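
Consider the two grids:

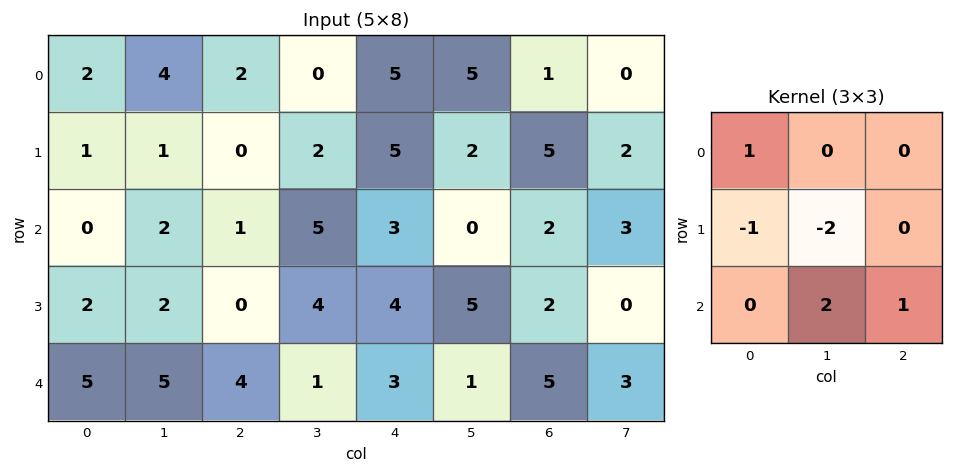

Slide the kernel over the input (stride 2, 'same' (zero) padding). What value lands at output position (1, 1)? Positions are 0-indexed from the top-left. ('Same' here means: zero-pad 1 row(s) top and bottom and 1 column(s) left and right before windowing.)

1

The receptive field on the zero-padded input at this output position is [1 0 2 / 2 1 5 / 2 0 4]. Elementwise product with the kernel and sum: 1·1 + 2·-1 + 1·-2 + 0·2 + 4·1.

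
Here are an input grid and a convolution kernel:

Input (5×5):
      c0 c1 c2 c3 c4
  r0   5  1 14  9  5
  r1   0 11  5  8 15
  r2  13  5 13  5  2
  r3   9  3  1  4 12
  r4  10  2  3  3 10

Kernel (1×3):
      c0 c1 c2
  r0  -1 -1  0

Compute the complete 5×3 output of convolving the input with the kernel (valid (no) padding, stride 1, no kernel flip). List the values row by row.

Output[0,0]: The receptive field on the input at this output position is [5 1 14]. Elementwise product with the kernel and sum: 5·-1 + 1·-1.

-6 -15 -23
-11 -16 -13
-18 -18 -18
-12 -4 -5
-12 -5 -6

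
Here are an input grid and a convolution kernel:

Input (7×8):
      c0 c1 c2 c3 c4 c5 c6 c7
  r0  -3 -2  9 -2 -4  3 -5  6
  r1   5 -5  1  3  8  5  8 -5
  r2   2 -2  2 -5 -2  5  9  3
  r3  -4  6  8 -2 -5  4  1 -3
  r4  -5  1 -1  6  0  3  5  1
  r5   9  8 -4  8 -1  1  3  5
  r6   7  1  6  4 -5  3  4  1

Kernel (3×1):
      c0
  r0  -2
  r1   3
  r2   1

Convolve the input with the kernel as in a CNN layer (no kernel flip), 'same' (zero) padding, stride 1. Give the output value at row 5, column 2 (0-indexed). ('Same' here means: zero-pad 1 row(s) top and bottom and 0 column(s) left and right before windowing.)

-4

The receptive field on the zero-padded input at this output position is [-1 / -4 / 6]. Elementwise product with the kernel and sum: -1·-2 + -4·3 + 6·1.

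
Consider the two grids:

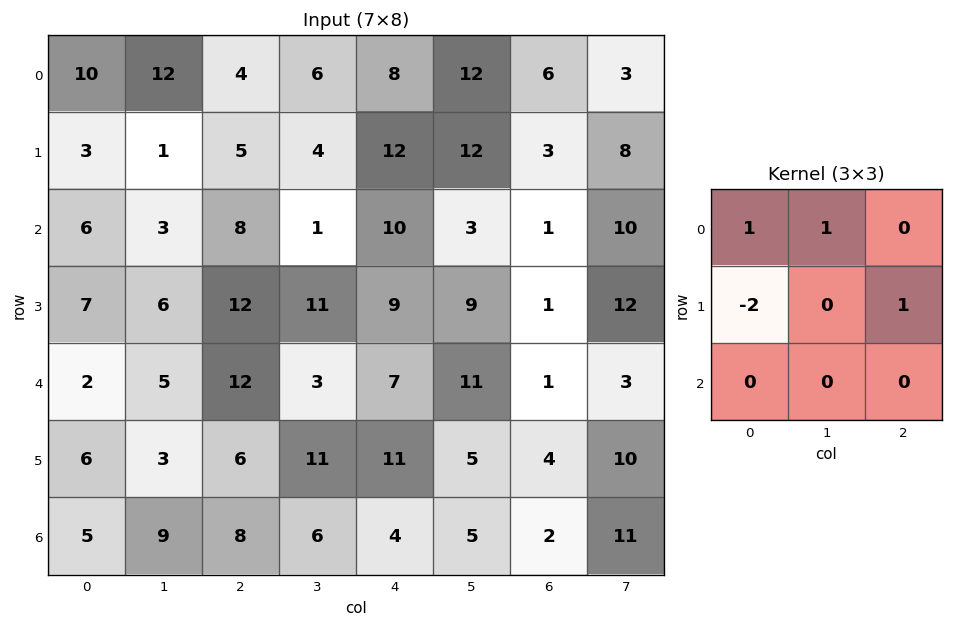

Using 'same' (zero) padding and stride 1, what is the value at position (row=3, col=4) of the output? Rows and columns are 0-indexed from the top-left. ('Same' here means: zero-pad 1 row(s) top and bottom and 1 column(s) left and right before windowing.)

The receptive field on the zero-padded input at this output position is [1 10 3 / 11 9 9 / 3 7 11]. Elementwise product with the kernel and sum: 1·1 + 10·1 + 11·-2 + 9·1.

-2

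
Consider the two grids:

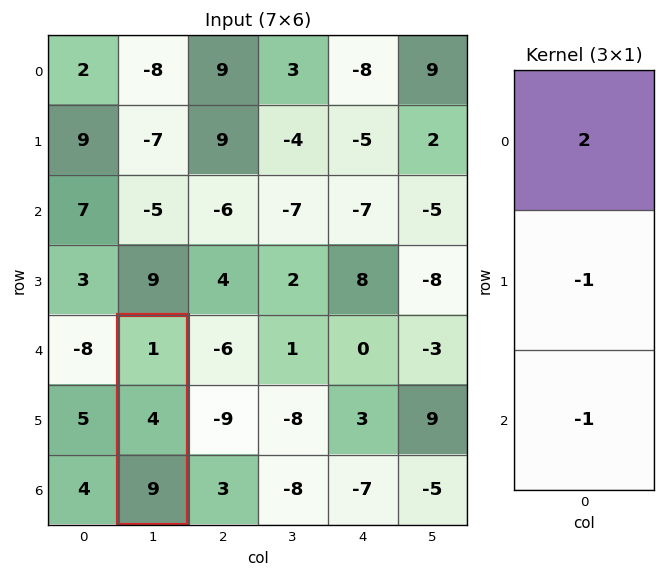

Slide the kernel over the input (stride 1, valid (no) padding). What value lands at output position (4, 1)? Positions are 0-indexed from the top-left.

-11

The receptive field on the input at this output position is [1 / 4 / 9]. Elementwise product with the kernel and sum: 1·2 + 4·-1 + 9·-1.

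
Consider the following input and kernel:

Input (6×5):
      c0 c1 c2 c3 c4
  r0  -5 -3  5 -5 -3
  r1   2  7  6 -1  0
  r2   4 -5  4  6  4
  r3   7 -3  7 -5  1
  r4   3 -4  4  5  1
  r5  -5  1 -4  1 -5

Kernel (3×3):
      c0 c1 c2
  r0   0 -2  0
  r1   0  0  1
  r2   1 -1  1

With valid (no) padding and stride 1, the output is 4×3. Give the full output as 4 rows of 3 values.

25 -14 12
7 -21 19
28 -16 -11
0 -3 1

Output[0,0]: The receptive field on the input at this output position is [-5 -3 5 / 2 7 6 / 4 -5 4]. Elementwise product with the kernel and sum: -3·-2 + 6·1 + 4·1 + -5·-1 + 4·1.
Output[0,1]: The receptive field on the input at this output position is [-3 5 -5 / 7 6 -1 / -5 4 6]. Elementwise product with the kernel and sum: 5·-2 + -1·1 + -5·1 + 4·-1 + 6·1.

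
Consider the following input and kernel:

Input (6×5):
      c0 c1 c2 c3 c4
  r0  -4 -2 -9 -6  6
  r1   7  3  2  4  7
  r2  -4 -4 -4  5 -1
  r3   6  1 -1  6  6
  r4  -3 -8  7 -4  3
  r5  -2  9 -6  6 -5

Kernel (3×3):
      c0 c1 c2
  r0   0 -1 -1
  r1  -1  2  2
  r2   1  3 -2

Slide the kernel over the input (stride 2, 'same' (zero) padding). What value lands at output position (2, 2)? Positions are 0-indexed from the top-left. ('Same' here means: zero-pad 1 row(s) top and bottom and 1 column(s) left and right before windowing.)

The receptive field on the zero-padded input at this output position is [6 6 0 / -4 3 0 / 6 -5 0]. Elementwise product with the kernel and sum: 6·-1 + 0·-1 + -4·-1 + 3·2 + 0·2 + 6·1 + -5·3 + 0·-2.

-5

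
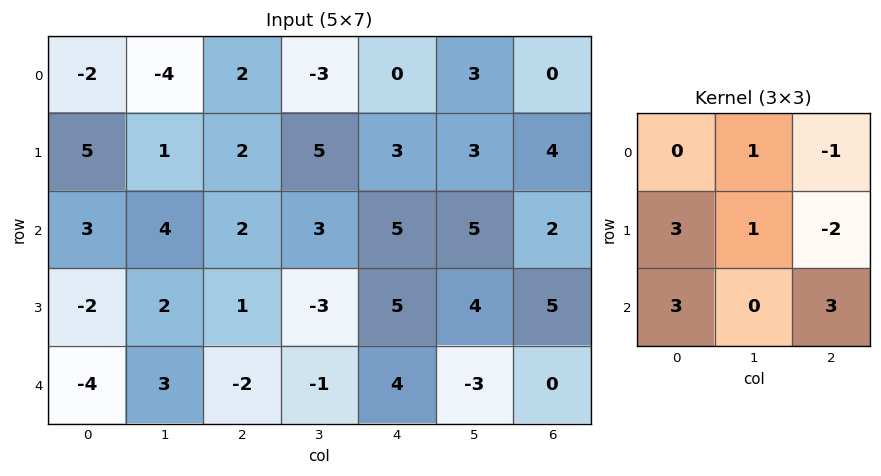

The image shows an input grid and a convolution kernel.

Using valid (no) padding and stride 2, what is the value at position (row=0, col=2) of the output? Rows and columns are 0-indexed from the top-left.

The receptive field on the input at this output position is [0 3 0 / 3 3 4 / 5 5 2]. Elementwise product with the kernel and sum: 3·1 + 0·-1 + 3·3 + 3·1 + 4·-2 + 5·3 + 2·3.

28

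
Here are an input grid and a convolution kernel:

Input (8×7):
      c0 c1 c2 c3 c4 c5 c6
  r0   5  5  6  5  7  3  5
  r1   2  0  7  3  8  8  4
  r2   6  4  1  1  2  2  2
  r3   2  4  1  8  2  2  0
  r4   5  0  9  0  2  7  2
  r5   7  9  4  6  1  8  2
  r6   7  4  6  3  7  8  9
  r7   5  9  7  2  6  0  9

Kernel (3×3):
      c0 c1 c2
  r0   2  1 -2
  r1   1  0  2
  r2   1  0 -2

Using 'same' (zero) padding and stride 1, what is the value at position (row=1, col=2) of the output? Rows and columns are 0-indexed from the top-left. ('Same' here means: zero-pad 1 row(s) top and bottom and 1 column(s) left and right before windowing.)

14

The receptive field on the zero-padded input at this output position is [5 6 5 / 0 7 3 / 4 1 1]. Elementwise product with the kernel and sum: 5·2 + 6·1 + 5·-2 + 0·1 + 3·2 + 4·1 + 1·-2.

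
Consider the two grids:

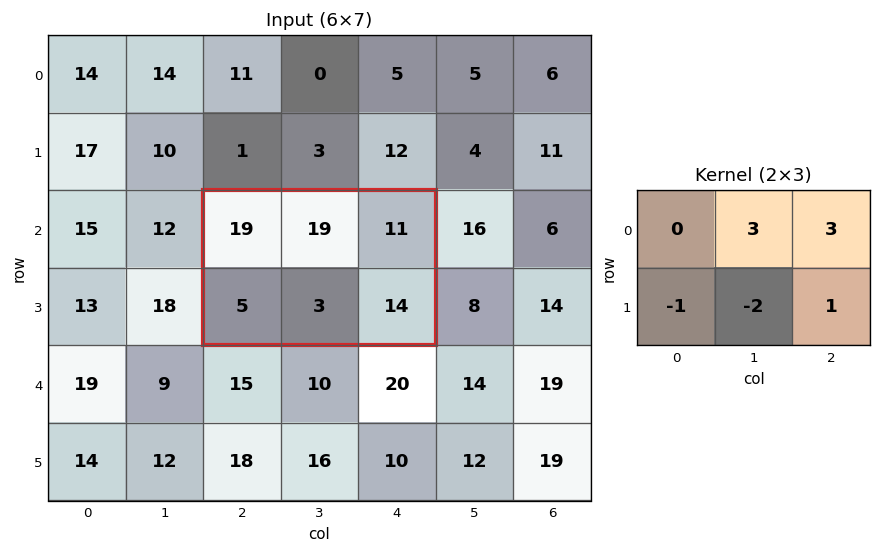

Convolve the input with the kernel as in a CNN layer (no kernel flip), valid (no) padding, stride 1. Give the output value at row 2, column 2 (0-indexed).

The receptive field on the input at this output position is [19 19 11 / 5 3 14]. Elementwise product with the kernel and sum: 19·3 + 11·3 + 5·-1 + 3·-2 + 14·1.

93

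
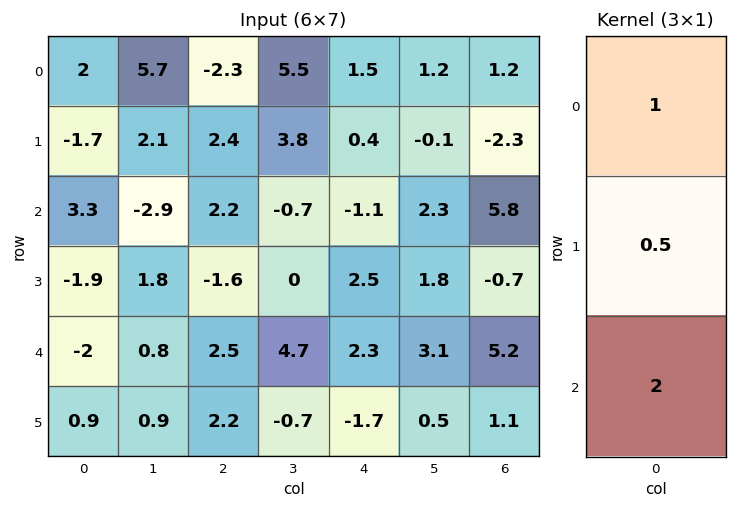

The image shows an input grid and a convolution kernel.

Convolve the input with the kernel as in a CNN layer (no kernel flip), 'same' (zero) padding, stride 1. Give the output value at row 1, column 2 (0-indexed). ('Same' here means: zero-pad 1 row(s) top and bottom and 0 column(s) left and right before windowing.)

3.3

The receptive field on the zero-padded input at this output position is [-2.3 / 2.4 / 2.2]. Elementwise product with the kernel and sum: -2.3·1 + 2.4·0.5 + 2.2·2.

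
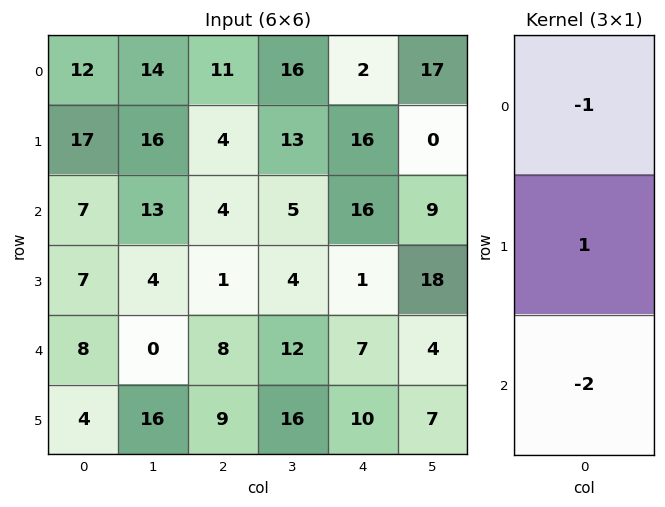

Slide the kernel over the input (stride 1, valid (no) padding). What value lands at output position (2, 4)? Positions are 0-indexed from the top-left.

-29

The receptive field on the input at this output position is [16 / 1 / 7]. Elementwise product with the kernel and sum: 16·-1 + 1·1 + 7·-2.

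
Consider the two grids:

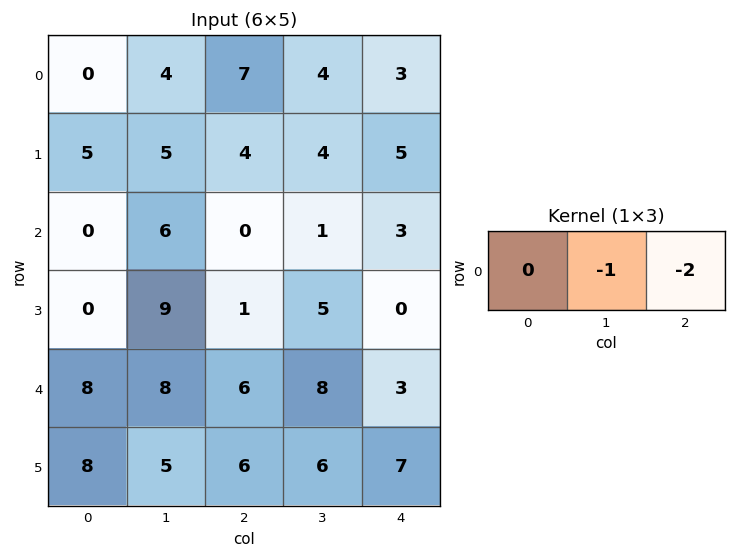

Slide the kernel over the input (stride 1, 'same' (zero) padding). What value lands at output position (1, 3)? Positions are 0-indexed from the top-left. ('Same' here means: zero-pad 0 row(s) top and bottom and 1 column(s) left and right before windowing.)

-14

The receptive field on the zero-padded input at this output position is [4 4 5]. Elementwise product with the kernel and sum: 4·-1 + 5·-2.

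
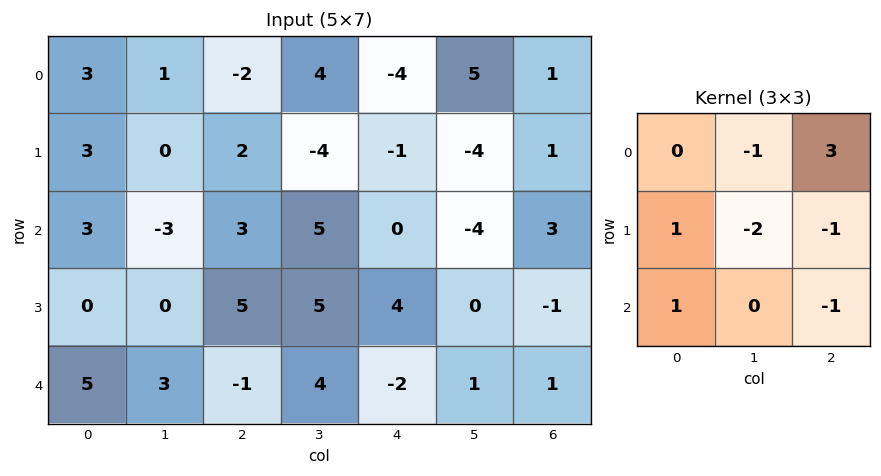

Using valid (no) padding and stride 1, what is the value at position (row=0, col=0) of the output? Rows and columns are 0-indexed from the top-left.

The receptive field on the input at this output position is [3 1 -2 / 3 0 2 / 3 -3 3]. Elementwise product with the kernel and sum: 1·-1 + -2·3 + 3·1 + 0·-2 + 2·-1 + 3·1 + 3·-1.

-6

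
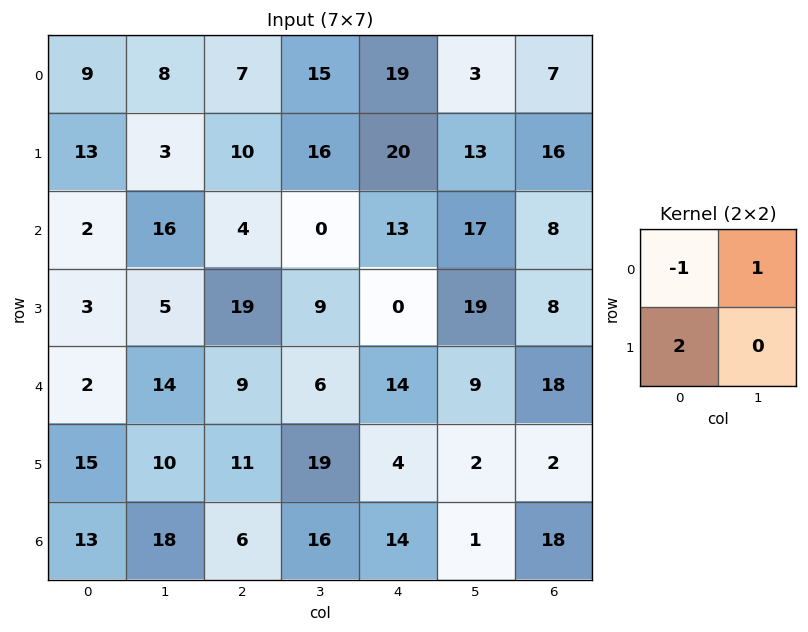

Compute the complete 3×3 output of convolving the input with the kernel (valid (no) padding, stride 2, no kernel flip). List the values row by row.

Output[0,0]: The receptive field on the input at this output position is [9 8 / 13 3]. Elementwise product with the kernel and sum: 9·-1 + 8·1 + 13·2.
Output[0,1]: The receptive field on the input at this output position is [7 15 / 10 16]. Elementwise product with the kernel and sum: 7·-1 + 15·1 + 10·2.

25 28 24
20 34 4
42 19 3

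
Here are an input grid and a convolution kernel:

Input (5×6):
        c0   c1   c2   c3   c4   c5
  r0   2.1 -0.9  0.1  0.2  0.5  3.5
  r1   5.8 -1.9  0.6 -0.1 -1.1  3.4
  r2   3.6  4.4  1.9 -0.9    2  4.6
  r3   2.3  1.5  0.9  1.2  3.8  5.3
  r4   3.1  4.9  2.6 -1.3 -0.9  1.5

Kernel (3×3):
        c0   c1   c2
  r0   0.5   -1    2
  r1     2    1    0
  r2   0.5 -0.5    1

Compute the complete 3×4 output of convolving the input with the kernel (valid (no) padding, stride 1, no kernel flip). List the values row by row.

Output[0,0]: The receptive field on the input at this output position is [2.1 -0.9 0.1 / 5.8 -1.9 0.6 / 3.6 4.4 1.9]. Elementwise product with the kernel and sum: 2.1·0.5 + -0.9·-1 + 0.1·2 + 5.8·2 + -1.9·1 + 3.6·0.5 + 4.4·-0.5 + 1.9·1.
Output[0,1]: The receptive field on the input at this output position is [-0.9 0.1 0.2 / -1.9 0.6 -0.1 / 4.4 1.9 -0.9]. Elementwise product with the kernel and sum: -0.9·0.5 + 0.1·-1 + 0.2·2 + -1.9·2 + 0.6·1 + 4.4·0.5 + 1.9·-0.5 + -0.9·1.

13.35 -3 5.35 8.45
18.9 10.45 4.75 12.05
9 2.25 9.9 14.25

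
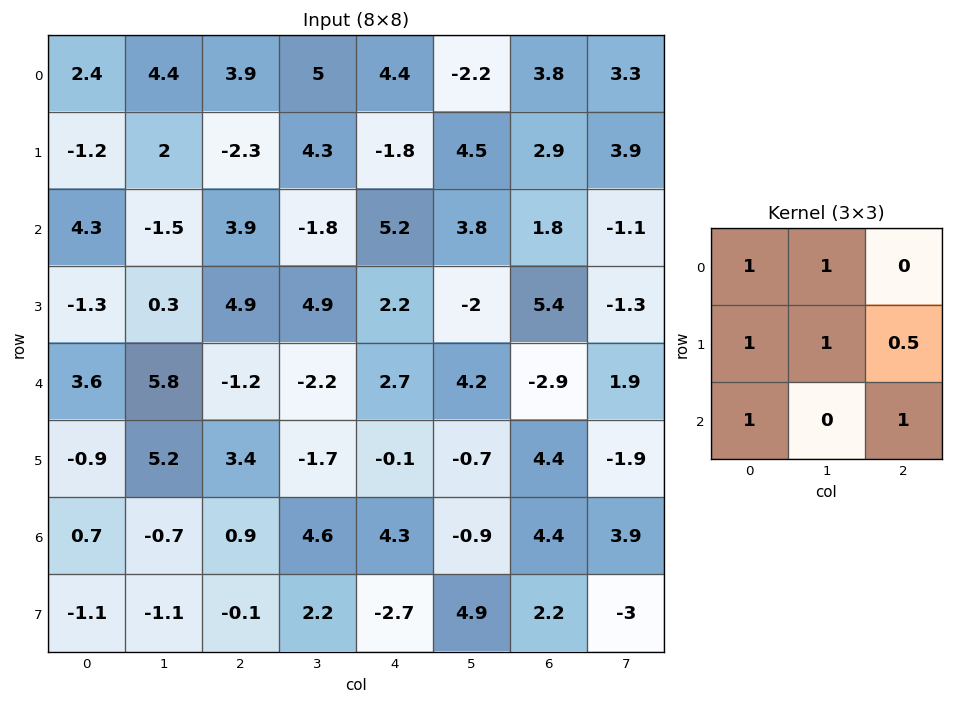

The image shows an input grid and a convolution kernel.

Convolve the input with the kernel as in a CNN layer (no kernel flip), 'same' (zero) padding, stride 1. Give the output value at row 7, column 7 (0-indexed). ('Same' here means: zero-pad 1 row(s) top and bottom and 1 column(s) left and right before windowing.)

7.5

The receptive field on the zero-padded input at this output position is [4.4 3.9 0 / 2.2 -3 0 / 0 0 0]. Elementwise product with the kernel and sum: 4.4·1 + 3.9·1 + 2.2·1 + -3·1 + 0·0.5 + 0·1 + 0·1.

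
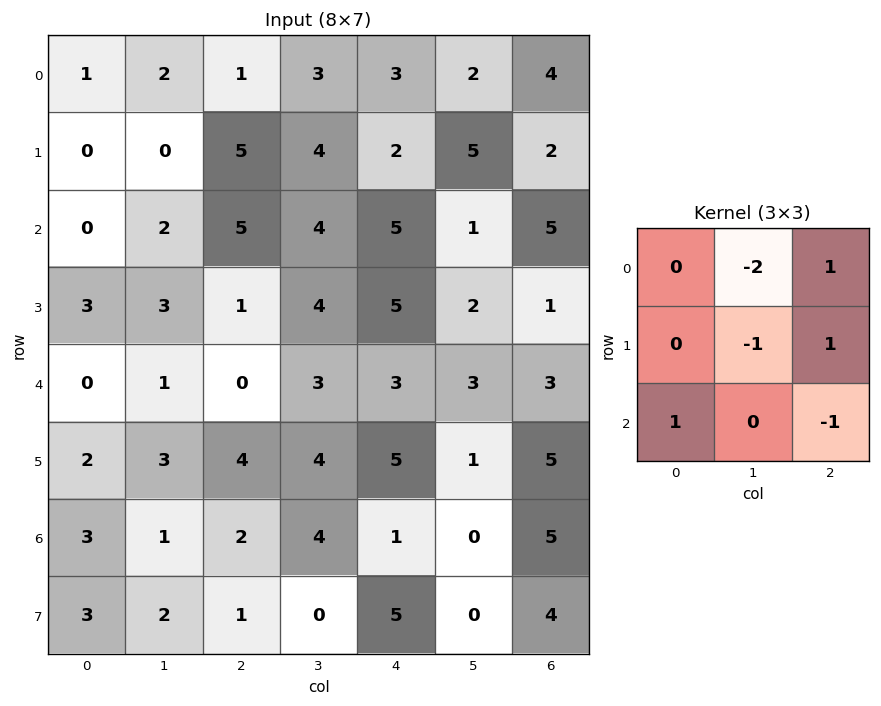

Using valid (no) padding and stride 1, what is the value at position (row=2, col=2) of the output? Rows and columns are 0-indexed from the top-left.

-5

The receptive field on the input at this output position is [5 4 5 / 1 4 5 / 0 3 3]. Elementwise product with the kernel and sum: 4·-2 + 5·1 + 4·-1 + 5·1 + 0·1 + 3·-1.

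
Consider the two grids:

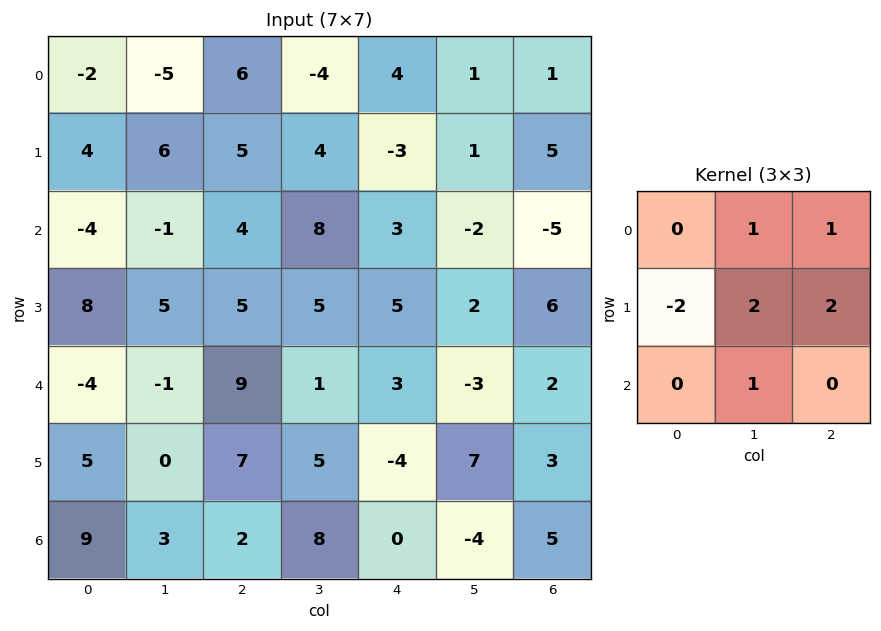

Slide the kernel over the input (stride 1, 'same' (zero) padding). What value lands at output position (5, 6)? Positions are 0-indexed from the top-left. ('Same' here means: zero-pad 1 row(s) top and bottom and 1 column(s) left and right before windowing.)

The receptive field on the zero-padded input at this output position is [-3 2 0 / 7 3 0 / -4 5 0]. Elementwise product with the kernel and sum: 2·1 + 0·1 + 7·-2 + 3·2 + 0·2 + 5·1.

-1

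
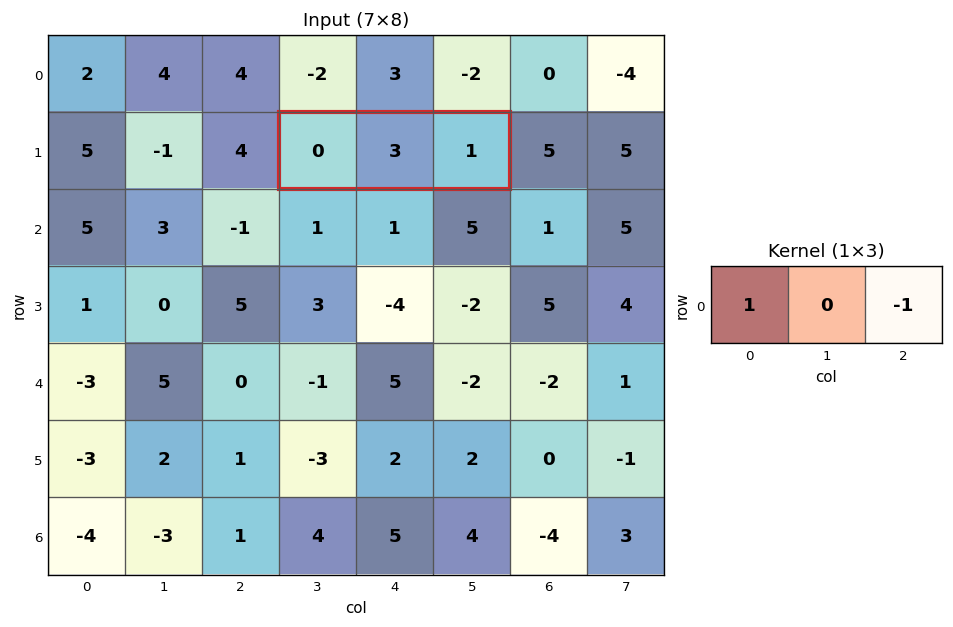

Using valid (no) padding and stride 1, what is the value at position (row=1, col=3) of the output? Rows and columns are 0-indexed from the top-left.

The receptive field on the input at this output position is [0 3 1]. Elementwise product with the kernel and sum: 0·1 + 1·-1.

-1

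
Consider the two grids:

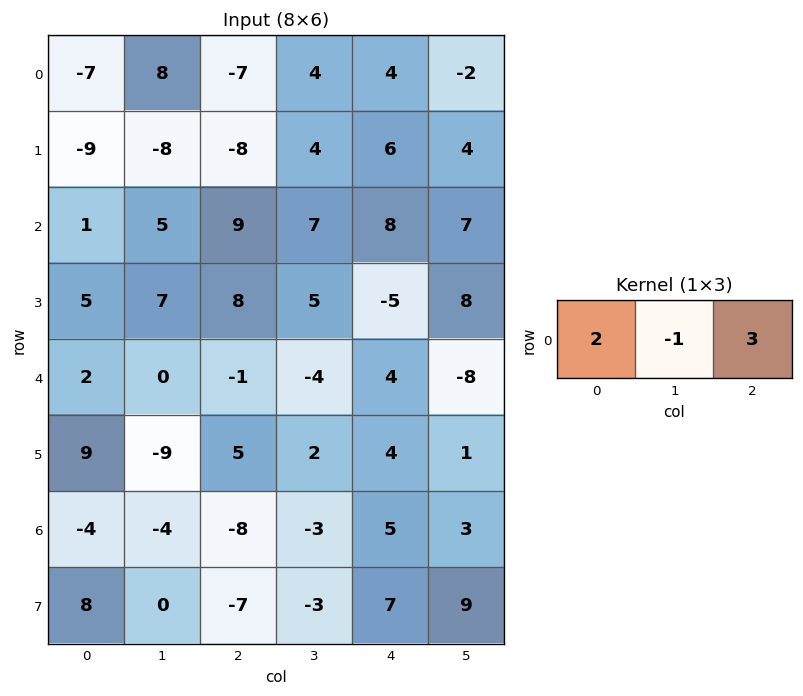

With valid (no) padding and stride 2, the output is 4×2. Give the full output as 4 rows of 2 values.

Output[0,0]: The receptive field on the input at this output position is [-7 8 -7]. Elementwise product with the kernel and sum: -7·2 + 8·-1 + -7·3.
Output[0,1]: The receptive field on the input at this output position is [-7 4 4]. Elementwise product with the kernel and sum: -7·2 + 4·-1 + 4·3.

-43 -6
24 35
1 14
-28 2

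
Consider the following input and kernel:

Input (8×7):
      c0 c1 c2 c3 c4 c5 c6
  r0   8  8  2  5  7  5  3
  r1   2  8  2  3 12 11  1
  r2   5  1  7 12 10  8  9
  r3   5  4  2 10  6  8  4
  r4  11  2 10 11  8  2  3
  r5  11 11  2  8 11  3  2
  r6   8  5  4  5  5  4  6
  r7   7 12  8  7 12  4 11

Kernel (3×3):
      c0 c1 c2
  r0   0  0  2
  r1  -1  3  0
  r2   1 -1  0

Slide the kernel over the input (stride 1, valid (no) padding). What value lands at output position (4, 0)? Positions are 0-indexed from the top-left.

The receptive field on the input at this output position is [11 2 10 / 11 11 2 / 8 5 4]. Elementwise product with the kernel and sum: 10·2 + 11·-1 + 11·3 + 8·1 + 5·-1.

45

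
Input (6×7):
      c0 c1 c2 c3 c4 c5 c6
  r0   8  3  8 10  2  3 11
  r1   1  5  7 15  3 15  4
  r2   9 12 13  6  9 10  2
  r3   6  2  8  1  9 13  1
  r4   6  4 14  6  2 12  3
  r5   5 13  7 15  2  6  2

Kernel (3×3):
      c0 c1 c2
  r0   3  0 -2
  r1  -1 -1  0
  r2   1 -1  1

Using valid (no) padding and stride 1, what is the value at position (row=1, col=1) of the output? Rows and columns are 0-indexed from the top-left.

The receptive field on the input at this output position is [5 7 15 / 12 13 6 / 2 8 1]. Elementwise product with the kernel and sum: 5·3 + 15·-2 + 12·-1 + 13·-1 + 2·1 + 8·-1 + 1·1.

-45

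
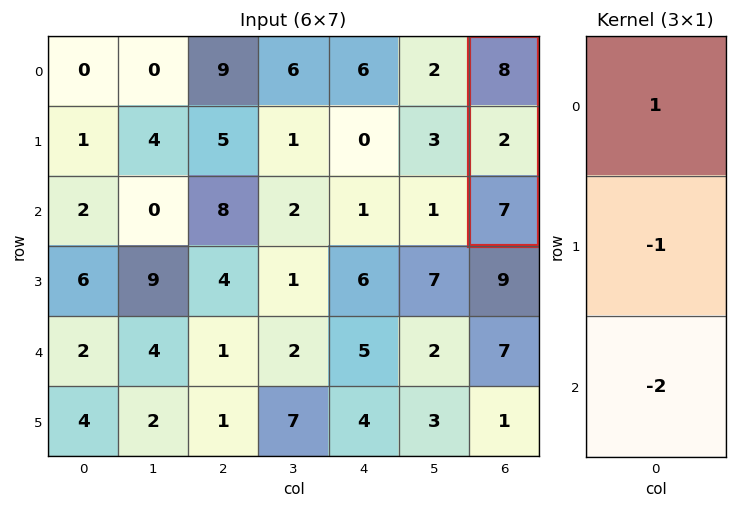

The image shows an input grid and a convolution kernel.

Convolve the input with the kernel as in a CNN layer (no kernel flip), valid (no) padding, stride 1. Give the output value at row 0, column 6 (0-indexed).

-8

The receptive field on the input at this output position is [8 / 2 / 7]. Elementwise product with the kernel and sum: 8·1 + 2·-1 + 7·-2.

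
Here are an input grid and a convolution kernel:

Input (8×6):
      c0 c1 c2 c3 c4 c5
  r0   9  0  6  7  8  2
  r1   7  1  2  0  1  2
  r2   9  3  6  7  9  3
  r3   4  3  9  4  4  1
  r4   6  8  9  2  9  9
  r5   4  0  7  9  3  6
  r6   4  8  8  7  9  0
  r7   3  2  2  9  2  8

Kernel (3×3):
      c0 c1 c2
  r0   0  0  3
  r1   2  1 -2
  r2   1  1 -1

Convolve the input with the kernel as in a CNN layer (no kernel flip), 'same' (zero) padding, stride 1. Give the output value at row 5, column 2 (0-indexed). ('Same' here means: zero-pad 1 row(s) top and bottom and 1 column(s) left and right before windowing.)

The receptive field on the zero-padded input at this output position is [8 9 2 / 0 7 9 / 8 8 7]. Elementwise product with the kernel and sum: 2·3 + 0·2 + 7·1 + 9·-2 + 8·1 + 8·1 + 7·-1.

4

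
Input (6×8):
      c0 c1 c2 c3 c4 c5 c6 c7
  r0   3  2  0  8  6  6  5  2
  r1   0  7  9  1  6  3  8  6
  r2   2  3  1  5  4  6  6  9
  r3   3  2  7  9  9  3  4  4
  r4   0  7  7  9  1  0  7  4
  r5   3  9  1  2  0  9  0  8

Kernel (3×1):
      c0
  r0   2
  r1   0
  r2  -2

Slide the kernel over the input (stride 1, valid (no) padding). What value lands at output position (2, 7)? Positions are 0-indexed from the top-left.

10

The receptive field on the input at this output position is [9 / 4 / 4]. Elementwise product with the kernel and sum: 9·2 + 4·-2.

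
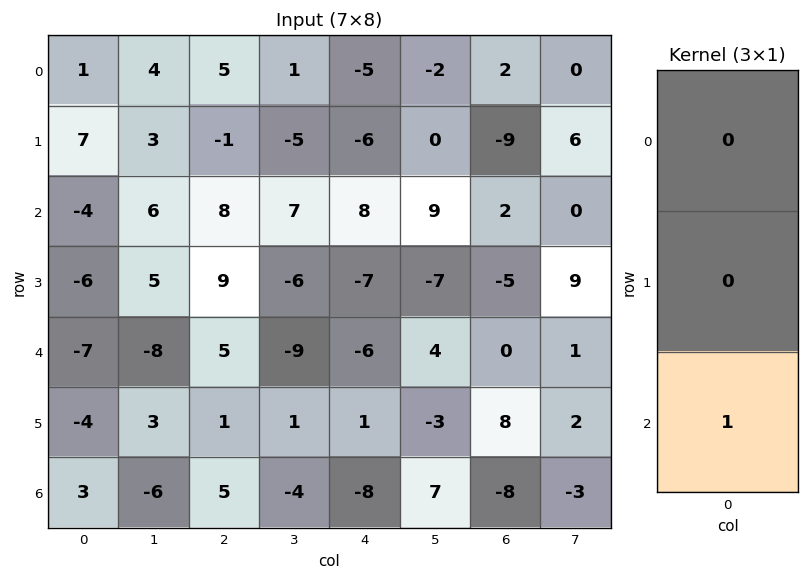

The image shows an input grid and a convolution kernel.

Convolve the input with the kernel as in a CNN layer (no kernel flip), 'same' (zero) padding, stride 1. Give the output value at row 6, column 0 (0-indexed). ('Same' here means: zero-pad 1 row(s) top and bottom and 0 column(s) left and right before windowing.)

The receptive field on the zero-padded input at this output position is [-4 / 3 / 0]. Elementwise product with the kernel and sum: 0·1.

0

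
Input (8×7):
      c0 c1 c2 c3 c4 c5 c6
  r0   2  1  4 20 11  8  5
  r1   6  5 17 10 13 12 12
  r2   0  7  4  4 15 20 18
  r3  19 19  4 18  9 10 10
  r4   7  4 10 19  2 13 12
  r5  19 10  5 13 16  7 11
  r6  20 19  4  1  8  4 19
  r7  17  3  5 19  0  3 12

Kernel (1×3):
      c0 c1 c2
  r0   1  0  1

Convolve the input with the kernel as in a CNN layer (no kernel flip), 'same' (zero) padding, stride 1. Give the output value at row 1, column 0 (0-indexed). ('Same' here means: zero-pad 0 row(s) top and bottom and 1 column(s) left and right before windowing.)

The receptive field on the zero-padded input at this output position is [0 6 5]. Elementwise product with the kernel and sum: 0·1 + 5·1.

5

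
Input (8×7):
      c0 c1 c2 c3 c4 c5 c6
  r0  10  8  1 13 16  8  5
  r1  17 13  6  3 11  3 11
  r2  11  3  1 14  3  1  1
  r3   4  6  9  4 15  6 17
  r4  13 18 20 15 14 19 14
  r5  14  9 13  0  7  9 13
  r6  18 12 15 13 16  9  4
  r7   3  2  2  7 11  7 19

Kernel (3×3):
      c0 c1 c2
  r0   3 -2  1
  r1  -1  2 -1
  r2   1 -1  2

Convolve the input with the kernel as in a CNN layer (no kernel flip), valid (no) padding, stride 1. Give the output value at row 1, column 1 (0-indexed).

The receptive field on the input at this output position is [13 6 3 / 3 1 14 / 6 9 4]. Elementwise product with the kernel and sum: 13·3 + 6·-2 + 3·1 + 3·-1 + 1·2 + 14·-1 + 6·1 + 9·-1 + 4·2.

20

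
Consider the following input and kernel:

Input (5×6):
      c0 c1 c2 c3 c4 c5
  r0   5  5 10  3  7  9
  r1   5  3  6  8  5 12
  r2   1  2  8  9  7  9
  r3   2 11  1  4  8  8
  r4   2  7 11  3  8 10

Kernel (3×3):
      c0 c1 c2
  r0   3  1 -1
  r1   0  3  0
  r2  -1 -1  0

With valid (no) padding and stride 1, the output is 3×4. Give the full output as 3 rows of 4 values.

16 30 33 6
5 19 43 26
21 -10 24 38

Output[0,0]: The receptive field on the input at this output position is [5 5 10 / 5 3 6 / 1 2 8]. Elementwise product with the kernel and sum: 5·3 + 5·1 + 10·-1 + 3·3 + 1·-1 + 2·-1.
Output[0,1]: The receptive field on the input at this output position is [5 10 3 / 3 6 8 / 2 8 9]. Elementwise product with the kernel and sum: 5·3 + 10·1 + 3·-1 + 6·3 + 2·-1 + 8·-1.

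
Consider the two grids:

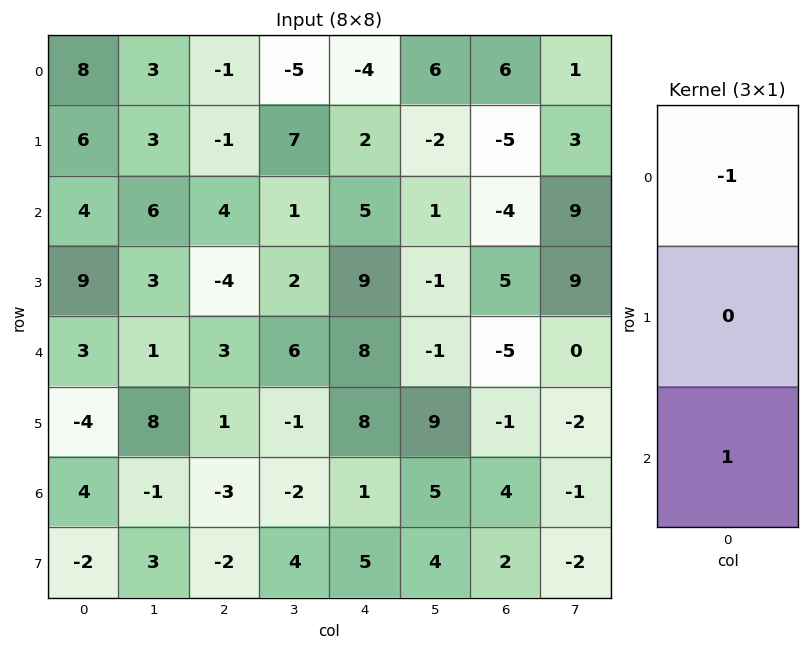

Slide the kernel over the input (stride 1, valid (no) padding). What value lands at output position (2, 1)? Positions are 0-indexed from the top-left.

-5

The receptive field on the input at this output position is [6 / 3 / 1]. Elementwise product with the kernel and sum: 6·-1 + 1·1.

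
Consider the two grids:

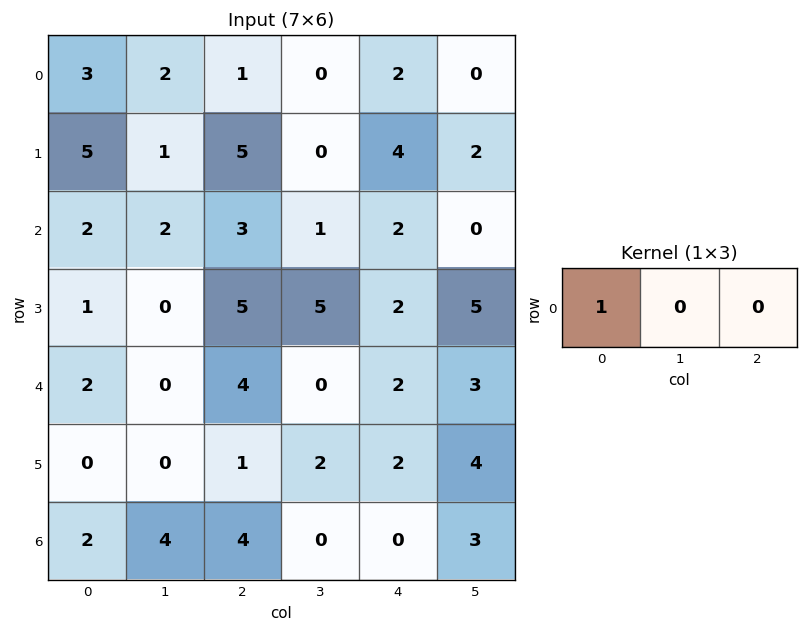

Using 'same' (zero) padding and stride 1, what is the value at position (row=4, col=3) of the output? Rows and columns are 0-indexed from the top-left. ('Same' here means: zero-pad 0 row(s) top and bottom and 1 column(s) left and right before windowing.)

4

The receptive field on the zero-padded input at this output position is [4 0 2]. Elementwise product with the kernel and sum: 4·1.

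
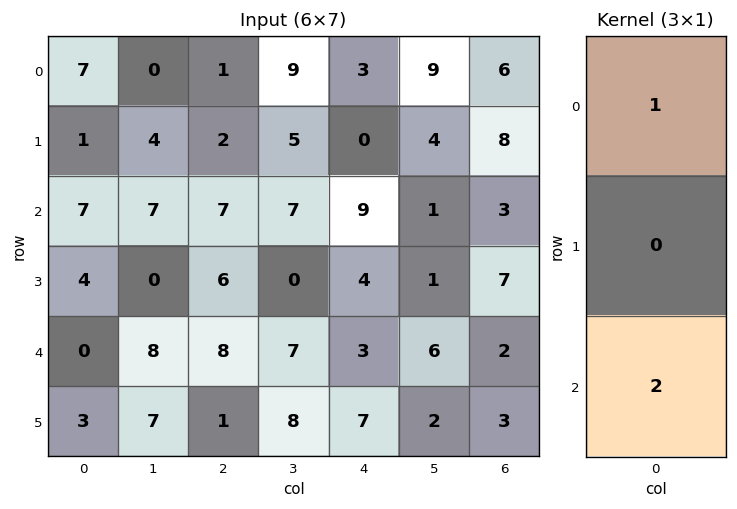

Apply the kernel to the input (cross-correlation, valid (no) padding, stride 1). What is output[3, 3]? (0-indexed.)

16

The receptive field on the input at this output position is [0 / 7 / 8]. Elementwise product with the kernel and sum: 0·1 + 8·2.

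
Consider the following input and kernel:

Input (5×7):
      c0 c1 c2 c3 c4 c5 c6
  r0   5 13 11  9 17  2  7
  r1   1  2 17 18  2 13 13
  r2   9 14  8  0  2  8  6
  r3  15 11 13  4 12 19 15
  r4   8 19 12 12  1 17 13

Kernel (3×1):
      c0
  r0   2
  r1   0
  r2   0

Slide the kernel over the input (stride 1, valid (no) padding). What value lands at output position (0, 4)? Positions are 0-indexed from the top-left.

The receptive field on the input at this output position is [17 / 2 / 2]. Elementwise product with the kernel and sum: 17·2.

34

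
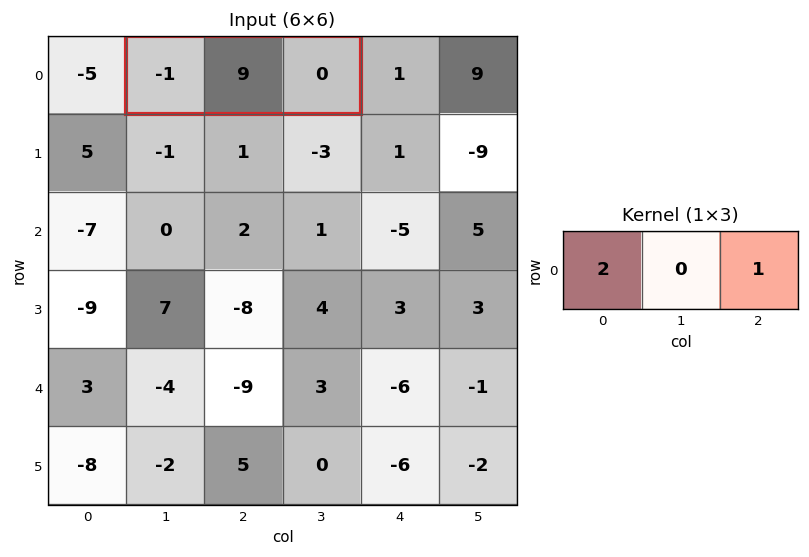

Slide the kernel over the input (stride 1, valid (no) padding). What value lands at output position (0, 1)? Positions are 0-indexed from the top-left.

-2

The receptive field on the input at this output position is [-1 9 0]. Elementwise product with the kernel and sum: -1·2 + 0·1.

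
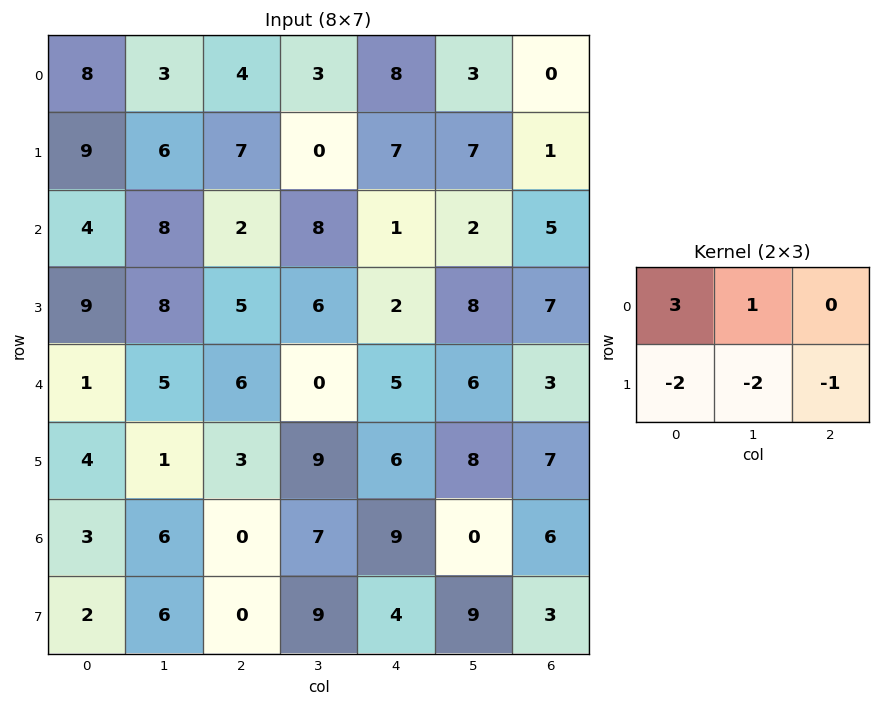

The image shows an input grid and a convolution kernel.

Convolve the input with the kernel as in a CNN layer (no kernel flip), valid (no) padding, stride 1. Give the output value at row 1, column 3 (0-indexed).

The receptive field on the input at this output position is [0 7 7 / 8 1 2]. Elementwise product with the kernel and sum: 0·3 + 7·1 + 8·-2 + 1·-2 + 2·-1.

-13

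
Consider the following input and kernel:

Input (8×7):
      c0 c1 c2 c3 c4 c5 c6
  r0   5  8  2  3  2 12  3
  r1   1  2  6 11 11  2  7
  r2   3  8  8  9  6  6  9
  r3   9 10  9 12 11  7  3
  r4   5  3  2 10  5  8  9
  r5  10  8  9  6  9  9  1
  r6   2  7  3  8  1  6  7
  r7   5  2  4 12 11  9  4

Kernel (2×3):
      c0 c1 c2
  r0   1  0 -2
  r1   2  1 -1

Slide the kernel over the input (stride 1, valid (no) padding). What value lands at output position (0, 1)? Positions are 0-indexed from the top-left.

1

The receptive field on the input at this output position is [8 2 3 / 2 6 11]. Elementwise product with the kernel and sum: 8·1 + 3·-2 + 2·2 + 6·1 + 11·-1.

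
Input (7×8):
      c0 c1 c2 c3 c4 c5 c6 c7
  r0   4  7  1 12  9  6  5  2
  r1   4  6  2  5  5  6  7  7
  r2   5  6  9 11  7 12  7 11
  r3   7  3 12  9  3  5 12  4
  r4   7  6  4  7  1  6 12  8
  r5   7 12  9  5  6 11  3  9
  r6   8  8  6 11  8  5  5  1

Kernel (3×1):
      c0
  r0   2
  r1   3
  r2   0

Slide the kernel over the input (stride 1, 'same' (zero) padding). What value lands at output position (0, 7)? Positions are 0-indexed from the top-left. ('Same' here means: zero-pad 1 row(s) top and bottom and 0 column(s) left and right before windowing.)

The receptive field on the zero-padded input at this output position is [0 / 2 / 7]. Elementwise product with the kernel and sum: 0·2 + 2·3.

6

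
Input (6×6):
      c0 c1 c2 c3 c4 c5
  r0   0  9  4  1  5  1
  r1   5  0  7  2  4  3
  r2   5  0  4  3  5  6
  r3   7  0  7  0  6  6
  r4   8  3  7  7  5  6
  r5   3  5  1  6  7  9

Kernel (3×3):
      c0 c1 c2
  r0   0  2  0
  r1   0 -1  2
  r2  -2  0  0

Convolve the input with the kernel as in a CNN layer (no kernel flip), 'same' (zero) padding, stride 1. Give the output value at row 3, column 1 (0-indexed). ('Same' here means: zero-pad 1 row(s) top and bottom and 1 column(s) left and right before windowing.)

The receptive field on the zero-padded input at this output position is [5 0 4 / 7 0 7 / 8 3 7]. Elementwise product with the kernel and sum: 0·2 + 0·-1 + 7·2 + 8·-2.

-2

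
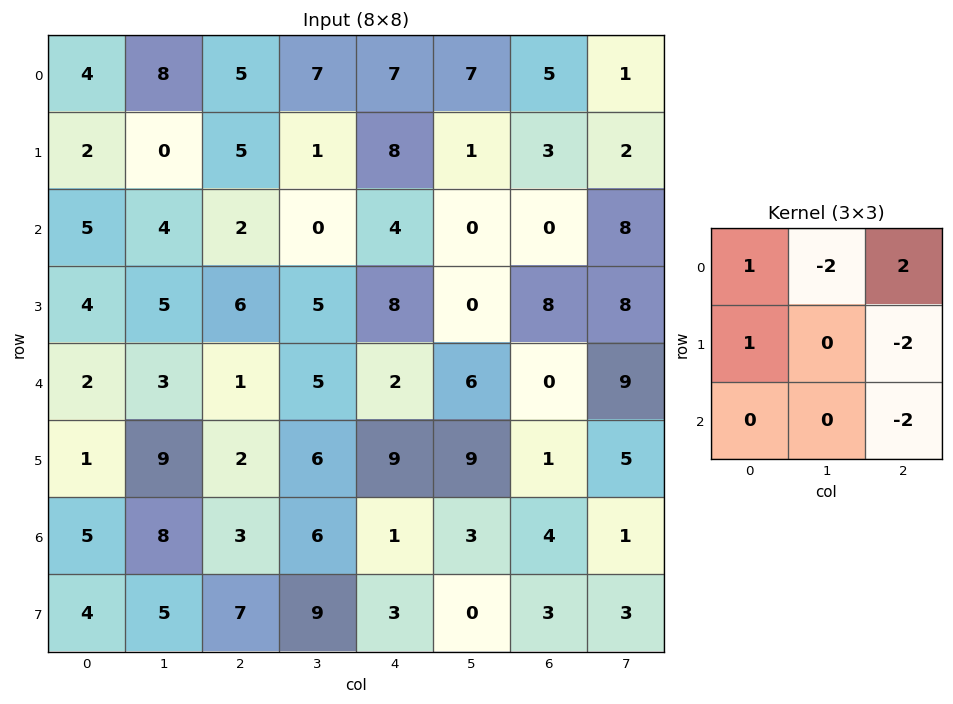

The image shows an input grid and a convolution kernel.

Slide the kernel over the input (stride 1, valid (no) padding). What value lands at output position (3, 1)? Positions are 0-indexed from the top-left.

-16

The receptive field on the input at this output position is [5 6 5 / 3 1 5 / 9 2 6]. Elementwise product with the kernel and sum: 5·1 + 6·-2 + 5·2 + 3·1 + 5·-2 + 6·-2.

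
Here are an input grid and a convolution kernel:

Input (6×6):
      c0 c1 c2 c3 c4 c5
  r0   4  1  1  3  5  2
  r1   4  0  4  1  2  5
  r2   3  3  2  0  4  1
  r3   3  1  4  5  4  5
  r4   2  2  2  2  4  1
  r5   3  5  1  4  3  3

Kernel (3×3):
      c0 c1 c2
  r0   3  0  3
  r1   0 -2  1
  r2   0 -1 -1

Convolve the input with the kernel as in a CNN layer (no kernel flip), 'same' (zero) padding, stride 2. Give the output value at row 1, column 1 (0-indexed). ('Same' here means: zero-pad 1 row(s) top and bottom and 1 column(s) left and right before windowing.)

The receptive field on the zero-padded input at this output position is [0 4 1 / 3 2 0 / 1 4 5]. Elementwise product with the kernel and sum: 0·3 + 1·3 + 2·-2 + 0·1 + 4·-1 + 5·-1.

-10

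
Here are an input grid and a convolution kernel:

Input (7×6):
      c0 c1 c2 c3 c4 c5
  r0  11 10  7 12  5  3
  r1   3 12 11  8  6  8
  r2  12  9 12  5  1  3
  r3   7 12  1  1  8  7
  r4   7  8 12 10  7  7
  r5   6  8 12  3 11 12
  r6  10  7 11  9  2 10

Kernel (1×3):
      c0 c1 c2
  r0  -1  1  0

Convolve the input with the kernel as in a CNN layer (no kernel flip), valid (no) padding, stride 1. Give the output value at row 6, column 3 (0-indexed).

The receptive field on the input at this output position is [9 2 10]. Elementwise product with the kernel and sum: 9·-1 + 2·1.

-7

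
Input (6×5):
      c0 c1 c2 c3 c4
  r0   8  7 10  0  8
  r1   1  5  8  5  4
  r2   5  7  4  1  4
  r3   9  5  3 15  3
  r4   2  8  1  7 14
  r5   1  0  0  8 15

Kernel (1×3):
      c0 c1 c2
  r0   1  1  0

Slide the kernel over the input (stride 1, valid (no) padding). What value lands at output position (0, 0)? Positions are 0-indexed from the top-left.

The receptive field on the input at this output position is [8 7 10]. Elementwise product with the kernel and sum: 8·1 + 7·1.

15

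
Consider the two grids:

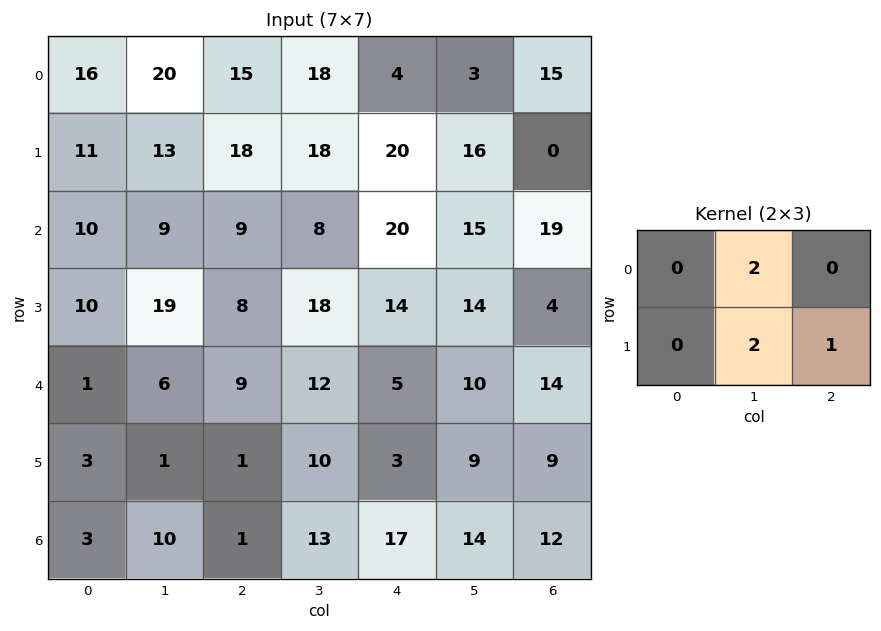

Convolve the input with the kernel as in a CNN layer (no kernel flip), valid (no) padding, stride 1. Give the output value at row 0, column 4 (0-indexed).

The receptive field on the input at this output position is [4 3 15 / 20 16 0]. Elementwise product with the kernel and sum: 3·2 + 16·2 + 0·1.

38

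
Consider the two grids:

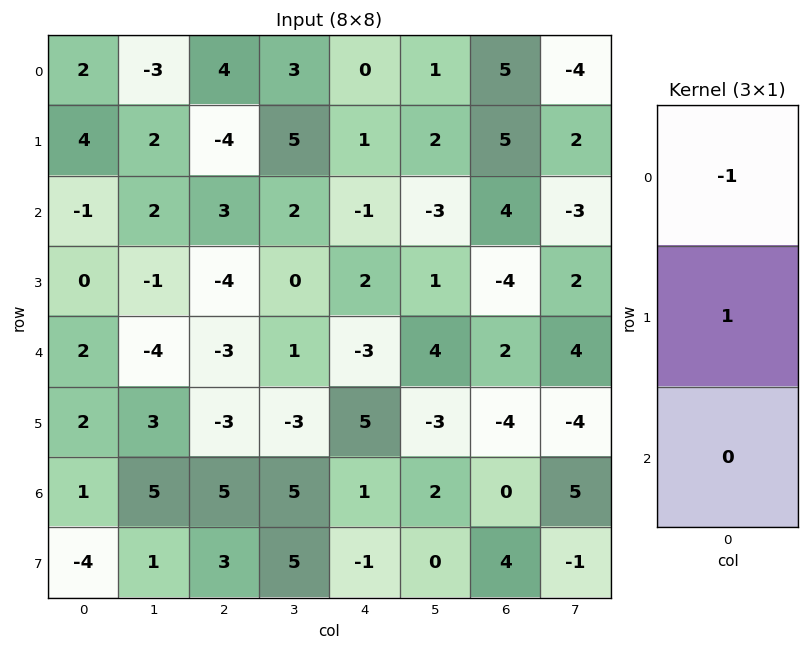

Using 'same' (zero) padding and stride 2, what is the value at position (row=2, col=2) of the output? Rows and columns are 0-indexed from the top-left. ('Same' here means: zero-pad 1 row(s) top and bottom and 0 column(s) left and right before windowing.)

-5

The receptive field on the zero-padded input at this output position is [2 / -3 / 5]. Elementwise product with the kernel and sum: 2·-1 + -3·1.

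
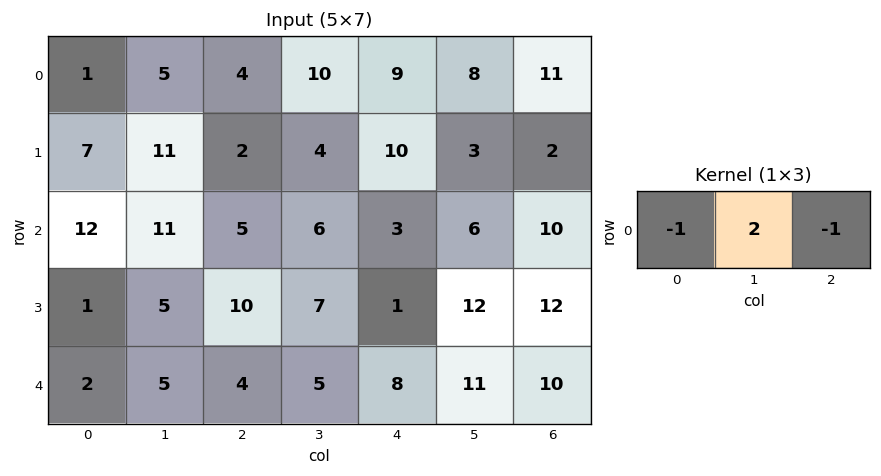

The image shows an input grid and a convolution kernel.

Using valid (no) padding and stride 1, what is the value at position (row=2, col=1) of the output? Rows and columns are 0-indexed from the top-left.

-7

The receptive field on the input at this output position is [11 5 6]. Elementwise product with the kernel and sum: 11·-1 + 5·2 + 6·-1.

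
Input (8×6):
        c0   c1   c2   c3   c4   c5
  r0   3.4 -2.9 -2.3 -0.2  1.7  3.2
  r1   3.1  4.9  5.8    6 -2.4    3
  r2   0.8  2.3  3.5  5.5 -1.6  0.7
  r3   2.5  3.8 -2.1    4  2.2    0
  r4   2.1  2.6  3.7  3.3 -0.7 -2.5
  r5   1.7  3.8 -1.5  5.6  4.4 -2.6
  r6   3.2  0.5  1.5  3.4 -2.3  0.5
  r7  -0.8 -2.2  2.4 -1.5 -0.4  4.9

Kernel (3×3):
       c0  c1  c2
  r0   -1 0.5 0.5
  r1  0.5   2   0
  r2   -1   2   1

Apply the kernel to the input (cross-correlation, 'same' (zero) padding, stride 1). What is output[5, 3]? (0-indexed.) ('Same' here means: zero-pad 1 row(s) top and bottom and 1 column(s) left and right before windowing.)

11.05

The receptive field on the zero-padded input at this output position is [3.7 3.3 -0.7 / -1.5 5.6 4.4 / 1.5 3.4 -2.3]. Elementwise product with the kernel and sum: 3.7·-1 + 3.3·0.5 + -0.7·0.5 + -1.5·0.5 + 5.6·2 + 1.5·-1 + 3.4·2 + -2.3·1.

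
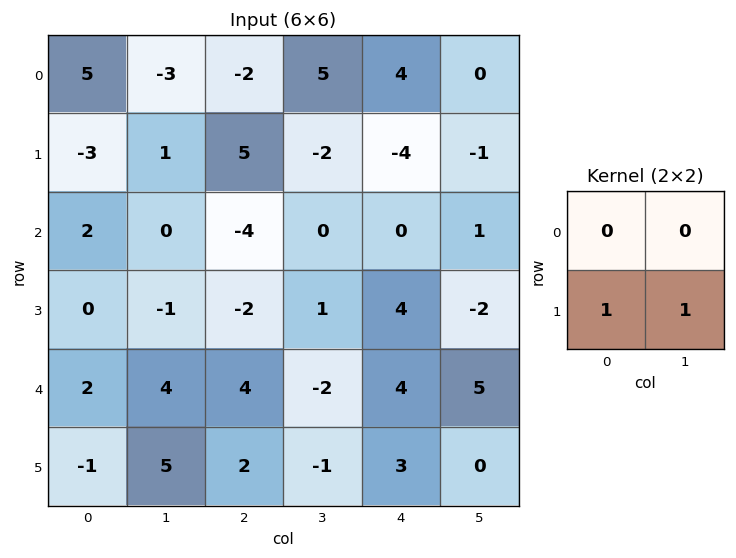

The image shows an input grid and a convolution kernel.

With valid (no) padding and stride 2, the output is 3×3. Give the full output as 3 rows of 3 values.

-2 3 -5
-1 -1 2
4 1 3

Output[0,0]: The receptive field on the input at this output position is [5 -3 / -3 1]. Elementwise product with the kernel and sum: -3·1 + 1·1.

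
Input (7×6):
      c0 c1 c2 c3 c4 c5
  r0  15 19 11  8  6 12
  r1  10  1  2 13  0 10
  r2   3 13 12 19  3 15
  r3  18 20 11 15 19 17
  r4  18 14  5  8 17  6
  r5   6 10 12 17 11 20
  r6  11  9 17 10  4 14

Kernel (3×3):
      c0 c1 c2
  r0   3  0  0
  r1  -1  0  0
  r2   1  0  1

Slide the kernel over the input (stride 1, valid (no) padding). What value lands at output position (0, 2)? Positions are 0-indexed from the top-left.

46

The receptive field on the input at this output position is [11 8 6 / 2 13 0 / 12 19 3]. Elementwise product with the kernel and sum: 11·3 + 2·-1 + 12·1 + 3·1.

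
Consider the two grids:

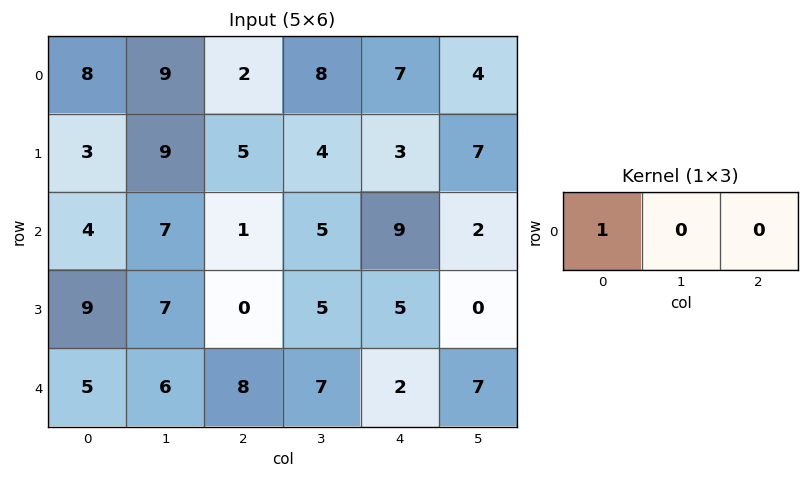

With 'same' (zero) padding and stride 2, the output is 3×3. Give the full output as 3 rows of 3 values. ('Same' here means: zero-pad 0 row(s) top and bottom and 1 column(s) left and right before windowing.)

0 9 8
0 7 5
0 6 7

Output[0,0]: The receptive field on the zero-padded input at this output position is [0 8 9]. Elementwise product with the kernel and sum: 0·1.
Output[0,1]: The receptive field on the zero-padded input at this output position is [9 2 8]. Elementwise product with the kernel and sum: 9·1.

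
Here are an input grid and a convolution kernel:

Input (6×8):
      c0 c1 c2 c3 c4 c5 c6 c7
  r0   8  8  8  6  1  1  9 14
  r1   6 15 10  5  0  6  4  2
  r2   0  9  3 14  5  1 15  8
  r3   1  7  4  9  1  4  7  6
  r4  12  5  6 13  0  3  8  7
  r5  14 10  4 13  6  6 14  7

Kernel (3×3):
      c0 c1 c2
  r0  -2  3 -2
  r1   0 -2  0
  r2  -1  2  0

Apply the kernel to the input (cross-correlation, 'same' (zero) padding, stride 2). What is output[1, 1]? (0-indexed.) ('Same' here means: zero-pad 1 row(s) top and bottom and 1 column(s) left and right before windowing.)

-15

The receptive field on the zero-padded input at this output position is [15 10 5 / 9 3 14 / 7 4 9]. Elementwise product with the kernel and sum: 15·-2 + 10·3 + 5·-2 + 3·-2 + 7·-1 + 4·2.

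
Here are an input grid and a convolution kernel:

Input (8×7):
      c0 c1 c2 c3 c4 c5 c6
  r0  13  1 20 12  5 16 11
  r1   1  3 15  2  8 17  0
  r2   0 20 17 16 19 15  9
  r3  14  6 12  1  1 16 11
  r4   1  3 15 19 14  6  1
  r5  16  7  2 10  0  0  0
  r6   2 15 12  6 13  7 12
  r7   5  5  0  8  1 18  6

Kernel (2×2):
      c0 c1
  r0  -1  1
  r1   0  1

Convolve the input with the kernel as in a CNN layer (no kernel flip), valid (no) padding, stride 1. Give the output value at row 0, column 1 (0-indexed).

The receptive field on the input at this output position is [1 20 / 3 15]. Elementwise product with the kernel and sum: 1·-1 + 20·1 + 15·1.

34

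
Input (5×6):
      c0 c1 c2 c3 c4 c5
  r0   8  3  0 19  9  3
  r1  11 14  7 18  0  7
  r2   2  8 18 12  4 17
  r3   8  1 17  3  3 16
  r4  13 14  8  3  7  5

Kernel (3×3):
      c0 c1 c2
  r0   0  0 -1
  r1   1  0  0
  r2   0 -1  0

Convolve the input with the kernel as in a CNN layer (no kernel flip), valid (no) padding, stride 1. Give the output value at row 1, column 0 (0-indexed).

-6

The receptive field on the input at this output position is [11 14 7 / 2 8 18 / 8 1 17]. Elementwise product with the kernel and sum: 7·-1 + 2·1 + 1·-1.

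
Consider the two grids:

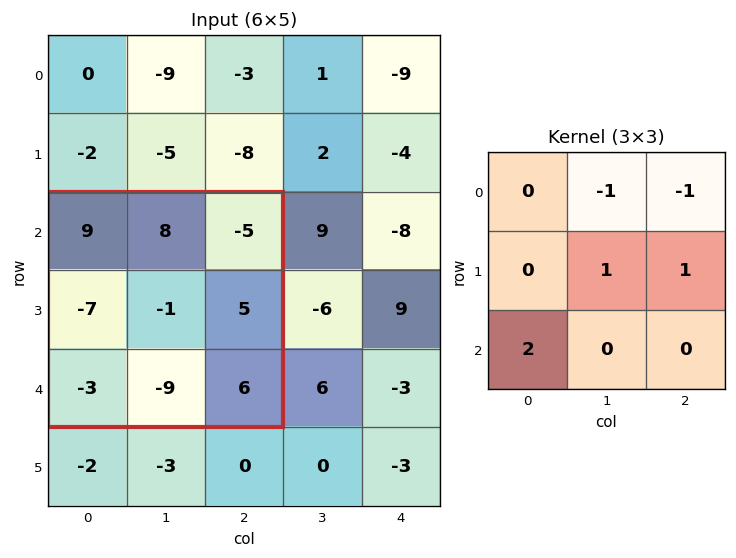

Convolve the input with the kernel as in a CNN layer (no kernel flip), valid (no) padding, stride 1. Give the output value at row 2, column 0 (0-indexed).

The receptive field on the input at this output position is [9 8 -5 / -7 -1 5 / -3 -9 6]. Elementwise product with the kernel and sum: 8·-1 + -5·-1 + -1·1 + 5·1 + -3·2.

-5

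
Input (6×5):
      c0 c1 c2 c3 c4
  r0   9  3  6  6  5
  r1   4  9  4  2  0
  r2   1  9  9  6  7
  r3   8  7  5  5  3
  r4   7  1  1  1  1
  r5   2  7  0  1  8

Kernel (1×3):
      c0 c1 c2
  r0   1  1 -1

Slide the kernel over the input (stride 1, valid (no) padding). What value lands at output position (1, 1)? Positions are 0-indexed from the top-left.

The receptive field on the input at this output position is [9 4 2]. Elementwise product with the kernel and sum: 9·1 + 4·1 + 2·-1.

11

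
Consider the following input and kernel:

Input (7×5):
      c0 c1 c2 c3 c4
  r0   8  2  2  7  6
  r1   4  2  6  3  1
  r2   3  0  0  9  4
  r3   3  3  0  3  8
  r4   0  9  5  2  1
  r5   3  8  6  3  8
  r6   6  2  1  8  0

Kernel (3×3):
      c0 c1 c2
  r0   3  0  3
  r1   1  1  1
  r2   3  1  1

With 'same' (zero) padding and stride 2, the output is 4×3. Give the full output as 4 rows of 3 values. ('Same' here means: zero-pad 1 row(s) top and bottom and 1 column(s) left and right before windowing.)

16 26 23
15 36 39
29 67 29
32 44 17

Output[0,0]: The receptive field on the zero-padded input at this output position is [0 0 0 / 0 8 2 / 0 4 2]. Elementwise product with the kernel and sum: 0·3 + 0·3 + 0·1 + 8·1 + 2·1 + 0·3 + 4·1 + 2·1.
Output[0,1]: The receptive field on the zero-padded input at this output position is [0 0 0 / 2 2 7 / 2 6 3]. Elementwise product with the kernel and sum: 0·3 + 0·3 + 2·1 + 2·1 + 7·1 + 2·3 + 6·1 + 3·1.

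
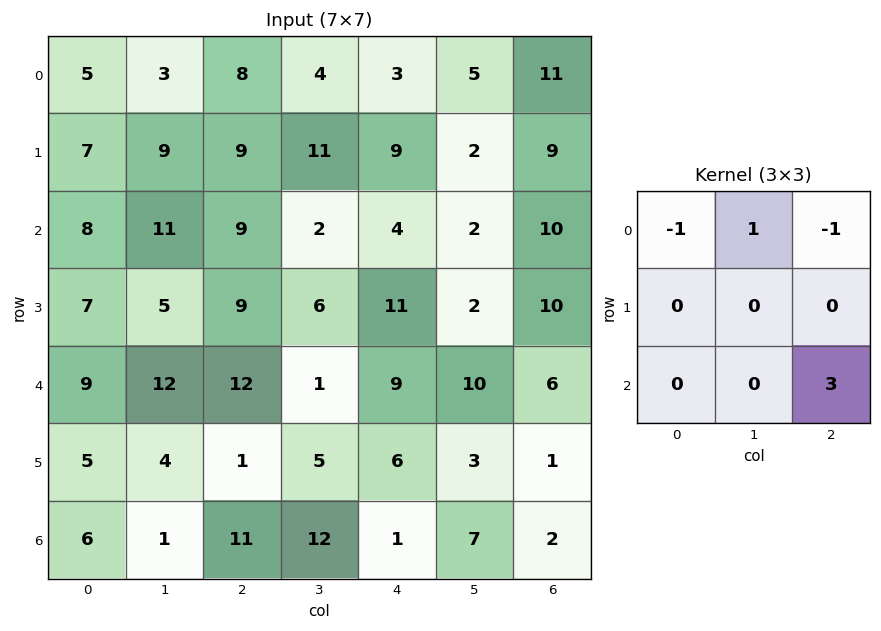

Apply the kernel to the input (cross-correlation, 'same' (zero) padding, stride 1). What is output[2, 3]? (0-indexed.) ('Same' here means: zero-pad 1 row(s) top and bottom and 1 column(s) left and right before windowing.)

The receptive field on the zero-padded input at this output position is [9 11 9 / 9 2 4 / 9 6 11]. Elementwise product with the kernel and sum: 9·-1 + 11·1 + 9·-1 + 11·3.

26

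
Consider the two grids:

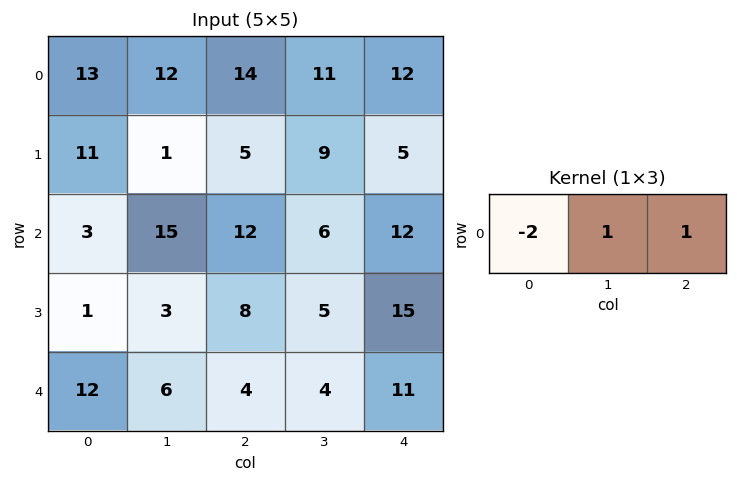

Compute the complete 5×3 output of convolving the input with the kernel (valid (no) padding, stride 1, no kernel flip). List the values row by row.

0 1 -5
-16 12 4
21 -12 -6
9 7 4
-14 -4 7

Output[0,0]: The receptive field on the input at this output position is [13 12 14]. Elementwise product with the kernel and sum: 13·-2 + 12·1 + 14·1.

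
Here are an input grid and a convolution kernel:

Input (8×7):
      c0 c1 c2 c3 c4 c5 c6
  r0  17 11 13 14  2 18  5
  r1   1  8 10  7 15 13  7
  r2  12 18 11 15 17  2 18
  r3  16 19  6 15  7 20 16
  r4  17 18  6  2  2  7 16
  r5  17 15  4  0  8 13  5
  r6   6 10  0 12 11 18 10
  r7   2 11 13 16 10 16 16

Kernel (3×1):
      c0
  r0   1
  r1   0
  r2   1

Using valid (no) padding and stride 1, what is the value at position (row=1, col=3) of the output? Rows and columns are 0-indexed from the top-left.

22

The receptive field on the input at this output position is [7 / 15 / 15]. Elementwise product with the kernel and sum: 7·1 + 15·1.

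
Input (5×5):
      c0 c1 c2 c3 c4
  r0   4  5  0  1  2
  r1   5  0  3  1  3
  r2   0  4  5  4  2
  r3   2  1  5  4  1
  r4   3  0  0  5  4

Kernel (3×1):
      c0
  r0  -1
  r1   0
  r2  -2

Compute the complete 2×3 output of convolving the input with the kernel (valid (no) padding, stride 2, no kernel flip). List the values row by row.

-4 -10 -6
-6 -5 -10

Output[0,0]: The receptive field on the input at this output position is [4 / 5 / 0]. Elementwise product with the kernel and sum: 4·-1 + 0·-2.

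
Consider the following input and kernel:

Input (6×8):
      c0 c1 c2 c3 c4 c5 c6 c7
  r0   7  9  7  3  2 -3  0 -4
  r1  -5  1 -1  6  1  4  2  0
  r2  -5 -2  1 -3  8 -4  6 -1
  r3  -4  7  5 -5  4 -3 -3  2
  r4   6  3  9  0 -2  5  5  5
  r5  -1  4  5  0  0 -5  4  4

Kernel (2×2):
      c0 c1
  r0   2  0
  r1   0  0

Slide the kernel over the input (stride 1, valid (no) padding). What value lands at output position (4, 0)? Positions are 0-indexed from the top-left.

The receptive field on the input at this output position is [6 3 / -1 4]. Elementwise product with the kernel and sum: 6·2.

12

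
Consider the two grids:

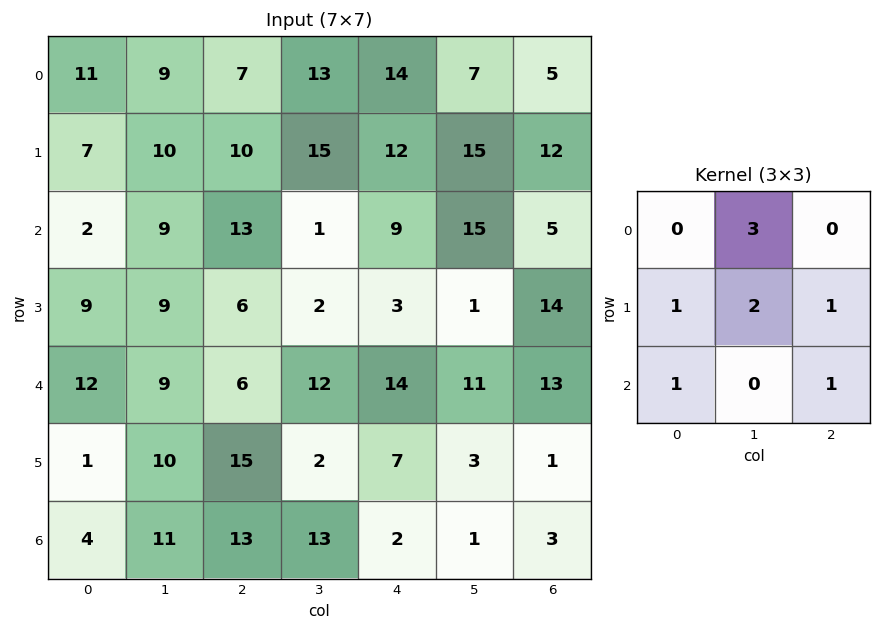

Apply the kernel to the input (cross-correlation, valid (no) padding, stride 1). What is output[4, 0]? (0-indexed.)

The receptive field on the input at this output position is [12 9 6 / 1 10 15 / 4 11 13]. Elementwise product with the kernel and sum: 9·3 + 1·1 + 10·2 + 15·1 + 4·1 + 13·1.

80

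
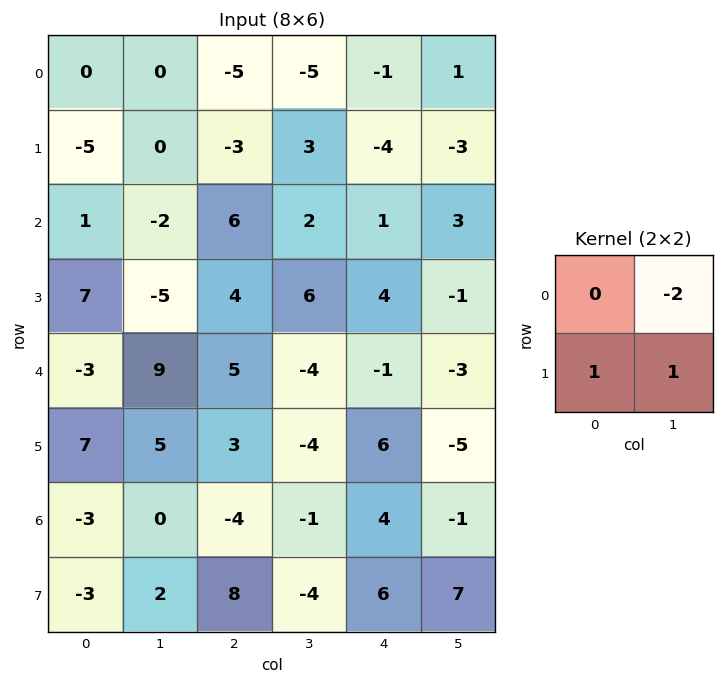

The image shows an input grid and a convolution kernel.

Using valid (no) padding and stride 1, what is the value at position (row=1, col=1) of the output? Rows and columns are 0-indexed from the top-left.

The receptive field on the input at this output position is [0 -3 / -2 6]. Elementwise product with the kernel and sum: -3·-2 + -2·1 + 6·1.

10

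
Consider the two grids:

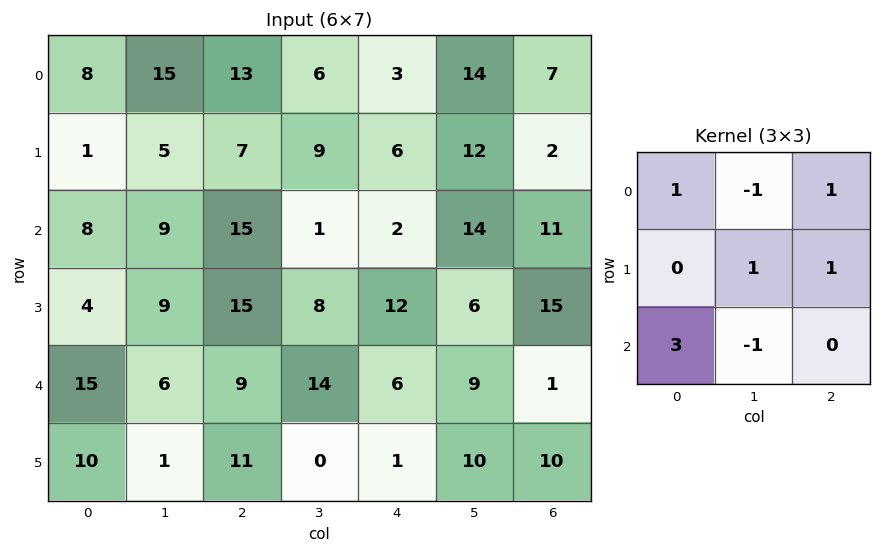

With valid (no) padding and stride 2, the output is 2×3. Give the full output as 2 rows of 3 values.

33 69 2
77 49 29

Output[0,0]: The receptive field on the input at this output position is [8 15 13 / 1 5 7 / 8 9 15]. Elementwise product with the kernel and sum: 8·1 + 15·-1 + 13·1 + 5·1 + 7·1 + 8·3 + 9·-1.
Output[0,1]: The receptive field on the input at this output position is [13 6 3 / 7 9 6 / 15 1 2]. Elementwise product with the kernel and sum: 13·1 + 6·-1 + 3·1 + 9·1 + 6·1 + 15·3 + 1·-1.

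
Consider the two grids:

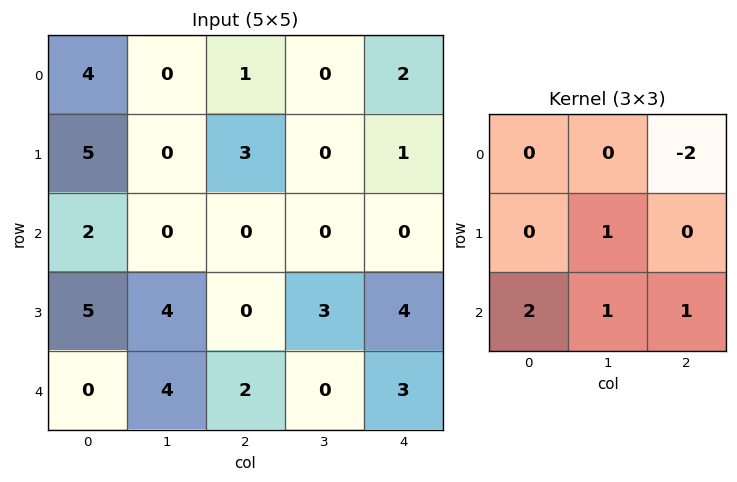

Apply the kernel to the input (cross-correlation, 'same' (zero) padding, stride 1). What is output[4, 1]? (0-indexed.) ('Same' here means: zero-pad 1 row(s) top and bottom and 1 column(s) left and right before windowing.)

The receptive field on the zero-padded input at this output position is [5 4 0 / 0 4 2 / 0 0 0]. Elementwise product with the kernel and sum: 0·-2 + 4·1 + 0·2 + 0·1 + 0·1.

4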